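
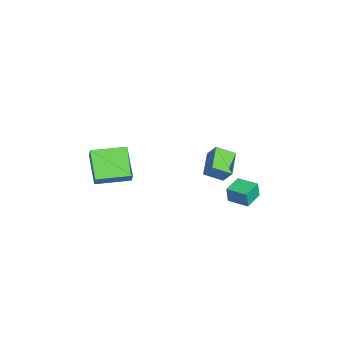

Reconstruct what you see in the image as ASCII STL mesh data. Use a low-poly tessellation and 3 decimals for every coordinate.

solid 
facet normal -0.343 -0.462 -0.817
outer loop
vertex -2.571 0.812 -3.328
vertex -2.67 1.888 -3.895
vertex -1.074 0.662 -3.872
endloop
endfacet
facet normal 0.080 -0.882 0.465
outer loop
vertex -0.71 1.152 -3.005
vertex -2.571 0.812 -3.328
vertex -1.074 0.662 -3.872
endloop
endfacet
facet normal -0.343 -0.462 -0.817
outer loop
vertex -1.074 0.662 -3.872
vertex -2.67 1.888 -3.895
vertex -1.173 1.738 -4.439
endloop
endfacet
facet normal 0.936 -0.093 -0.340
outer loop
vertex -1.173 1.738 -4.439
vertex -0.71 1.152 -3.005
vertex -1.074 0.662 -3.872
endloop
endfacet
facet normal -0.936 0.093 0.340
outer loop
vertex -2.571 0.812 -3.328
vertex -2.306 2.378 -3.028
vertex -2.67 1.888 -3.895
endloop
endfacet
facet normal 0.080 -0.882 0.465
outer loop
vertex -2.207 1.302 -2.461
vertex -2.571 0.812 -3.328
vertex -0.71 1.152 -3.005
endloop
endfacet
facet normal -0.936 0.093 0.340
outer loop
vertex -2.207 1.302 -2.461
vertex -2.306 2.378 -3.028
vertex -2.571 0.812 -3.328
endloop
endfacet
facet normal -0.080 0.882 -0.465
outer loop
vertex -2.67 1.888 -3.895
vertex -2.306 2.378 -3.028
vertex -1.173 1.738 -4.439
endloop
endfacet
facet normal 0.936 -0.093 -0.340
outer loop
vertex -0.809 2.228 -3.572
vertex -0.71 1.152 -3.005
vertex -1.173 1.738 -4.439
endloop
endfacet
facet normal -0.080 0.882 -0.465
outer loop
vertex -1.173 1.738 -4.439
vertex -2.306 2.378 -3.028
vertex -0.809 2.228 -3.572
endloop
endfacet
facet normal 0.343 0.462 0.817
outer loop
vertex -0.809 2.228 -3.572
vertex -2.207 1.302 -2.461
vertex -0.71 1.152 -3.005
endloop
endfacet
facet normal 0.343 0.462 0.817
outer loop
vertex -2.306 2.378 -3.028
vertex -2.207 1.302 -2.461
vertex -0.809 2.228 -3.572
endloop
endfacet
facet normal -0.866 0.494 0.076
outer loop
vertex 1.227 2.56 -2.265
vertex 1.83 3.605 -2.181
vertex 1.197 2.652 -3.21
endloop
endfacet
facet normal -0.498 -0.864 -0.068
outer loop
vertex 2.21 2.075 -3.299
vertex 1.227 2.56 -2.265
vertex 1.197 2.652 -3.21
endloop
endfacet
facet normal -0.866 0.493 0.076
outer loop
vertex 1.197 2.652 -3.21
vertex 1.83 3.605 -2.181
vertex 1.8 3.698 -3.126
endloop
endfacet
facet normal -0.032 0.098 -0.995
outer loop
vertex 1.8 3.698 -3.126
vertex 2.21 2.075 -3.299
vertex 1.197 2.652 -3.21
endloop
endfacet
facet normal 0.031 -0.098 0.995
outer loop
vertex 1.227 2.56 -2.265
vertex 2.843 3.028 -2.27
vertex 1.83 3.605 -2.181
endloop
endfacet
facet normal -0.499 -0.864 -0.069
outer loop
vertex 2.24 1.982 -2.354
vertex 1.227 2.56 -2.265
vertex 2.21 2.075 -3.299
endloop
endfacet
facet normal 0.031 -0.098 0.995
outer loop
vertex 2.24 1.982 -2.354
vertex 2.843 3.028 -2.27
vertex 1.227 2.56 -2.265
endloop
endfacet
facet normal 0.498 0.864 0.069
outer loop
vertex 1.83 3.605 -2.181
vertex 2.843 3.028 -2.27
vertex 1.8 3.698 -3.126
endloop
endfacet
facet normal -0.031 0.098 -0.995
outer loop
vertex 2.813 3.12 -3.215
vertex 2.21 2.075 -3.299
vertex 1.8 3.698 -3.126
endloop
endfacet
facet normal 0.499 0.864 0.068
outer loop
vertex 1.8 3.698 -3.126
vertex 2.843 3.028 -2.27
vertex 2.813 3.12 -3.215
endloop
endfacet
facet normal 0.866 -0.494 -0.076
outer loop
vertex 2.813 3.12 -3.215
vertex 2.24 1.982 -2.354
vertex 2.21 2.075 -3.299
endloop
endfacet
facet normal 0.866 -0.493 -0.076
outer loop
vertex 2.843 3.028 -2.27
vertex 2.24 1.982 -2.354
vertex 2.813 3.12 -3.215
endloop
endfacet
facet normal -0.503 -0.128 -0.855
outer loop
vertex 2.315 -5.104 0.16
vertex 1.848 -3.241 0.155
vertex 3.924 -4.703 -0.847
endloop
endfacet
facet normal 0.243 -0.970 0.002
outer loop
vertex 4.332 -4.599 -0.155
vertex 2.315 -5.104 0.16
vertex 3.924 -4.703 -0.847
endloop
endfacet
facet normal -0.503 -0.128 -0.855
outer loop
vertex 3.924 -4.703 -0.847
vertex 1.848 -3.241 0.155
vertex 3.457 -2.84 -0.852
endloop
endfacet
facet normal 0.829 0.206 -0.520
outer loop
vertex 3.457 -2.84 -0.852
vertex 4.332 -4.599 -0.155
vertex 3.924 -4.703 -0.847
endloop
endfacet
facet normal -0.829 -0.206 0.520
outer loop
vertex 2.315 -5.104 0.16
vertex 2.256 -3.137 0.847
vertex 1.848 -3.241 0.155
endloop
endfacet
facet normal 0.243 -0.970 0.002
outer loop
vertex 2.723 -5.0 0.852
vertex 2.315 -5.104 0.16
vertex 4.332 -4.599 -0.155
endloop
endfacet
facet normal -0.829 -0.206 0.520
outer loop
vertex 2.723 -5.0 0.852
vertex 2.256 -3.137 0.847
vertex 2.315 -5.104 0.16
endloop
endfacet
facet normal -0.243 0.970 -0.002
outer loop
vertex 1.848 -3.241 0.155
vertex 2.256 -3.137 0.847
vertex 3.457 -2.84 -0.852
endloop
endfacet
facet normal 0.829 0.206 -0.520
outer loop
vertex 3.865 -2.736 -0.16
vertex 4.332 -4.599 -0.155
vertex 3.457 -2.84 -0.852
endloop
endfacet
facet normal -0.243 0.970 -0.002
outer loop
vertex 3.457 -2.84 -0.852
vertex 2.256 -3.137 0.847
vertex 3.865 -2.736 -0.16
endloop
endfacet
facet normal 0.503 0.128 0.855
outer loop
vertex 3.865 -2.736 -0.16
vertex 2.723 -5.0 0.852
vertex 4.332 -4.599 -0.155
endloop
endfacet
facet normal 0.503 0.128 0.855
outer loop
vertex 2.256 -3.137 0.847
vertex 2.723 -5.0 0.852
vertex 3.865 -2.736 -0.16
endloop
endfacet

endsolid


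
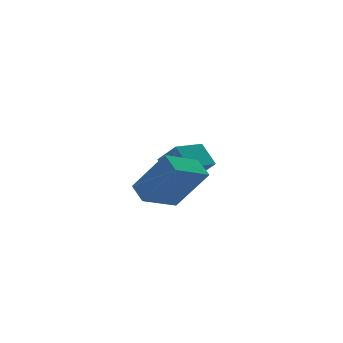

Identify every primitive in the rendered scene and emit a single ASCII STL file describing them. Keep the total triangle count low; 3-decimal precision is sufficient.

solid 
facet normal -0.435 0.413 -0.800
outer loop
vertex -1.157 -3.202 3.193
vertex 0.264 -2.815 2.621
vertex -1.114 -4.0 2.758
endloop
endfacet
facet normal -0.899 -0.246 0.362
outer loop
vertex -0.244 -4.825 4.359
vertex -1.157 -3.202 3.193
vertex -1.114 -4.0 2.758
endloop
endfacet
facet normal -0.435 0.413 -0.800
outer loop
vertex -1.114 -4.0 2.758
vertex 0.264 -2.815 2.621
vertex 0.307 -3.613 2.186
endloop
endfacet
facet normal 0.047 -0.877 -0.478
outer loop
vertex 0.307 -3.613 2.186
vertex -0.244 -4.825 4.359
vertex -1.114 -4.0 2.758
endloop
endfacet
facet normal -0.047 0.877 0.478
outer loop
vertex -1.157 -3.202 3.193
vertex 1.134 -3.64 4.222
vertex 0.264 -2.815 2.621
endloop
endfacet
facet normal -0.899 -0.246 0.362
outer loop
vertex -0.287 -4.027 4.794
vertex -1.157 -3.202 3.193
vertex -0.244 -4.825 4.359
endloop
endfacet
facet normal -0.047 0.877 0.478
outer loop
vertex -0.287 -4.027 4.794
vertex 1.134 -3.64 4.222
vertex -1.157 -3.202 3.193
endloop
endfacet
facet normal 0.899 0.246 -0.362
outer loop
vertex 0.264 -2.815 2.621
vertex 1.134 -3.64 4.222
vertex 0.307 -3.613 2.186
endloop
endfacet
facet normal 0.047 -0.877 -0.478
outer loop
vertex 1.177 -4.438 3.787
vertex -0.244 -4.825 4.359
vertex 0.307 -3.613 2.186
endloop
endfacet
facet normal 0.899 0.246 -0.362
outer loop
vertex 0.307 -3.613 2.186
vertex 1.134 -3.64 4.222
vertex 1.177 -4.438 3.787
endloop
endfacet
facet normal 0.435 -0.413 0.800
outer loop
vertex 1.177 -4.438 3.787
vertex -0.287 -4.027 4.794
vertex -0.244 -4.825 4.359
endloop
endfacet
facet normal 0.435 -0.413 0.800
outer loop
vertex 1.134 -3.64 4.222
vertex -0.287 -4.027 4.794
vertex 1.177 -4.438 3.787
endloop
endfacet
facet normal -0.919 -0.369 0.141
outer loop
vertex 2.036 -0.911 2.88
vertex 1.842 -0.127 3.671
vertex 1.623 -0.193 2.067
endloop
endfacet
facet normal 0.172 -0.694 -0.700
outer loop
vertex 2.918 0.327 1.869
vertex 2.036 -0.911 2.88
vertex 1.623 -0.193 2.067
endloop
endfacet
facet normal -0.919 -0.369 0.141
outer loop
vertex 1.623 -0.193 2.067
vertex 1.842 -0.127 3.671
vertex 1.429 0.591 2.858
endloop
endfacet
facet normal -0.356 0.619 -0.700
outer loop
vertex 1.429 0.591 2.858
vertex 2.918 0.327 1.869
vertex 1.623 -0.193 2.067
endloop
endfacet
facet normal 0.356 -0.619 0.700
outer loop
vertex 2.036 -0.911 2.88
vertex 3.137 0.393 3.473
vertex 1.842 -0.127 3.671
endloop
endfacet
facet normal 0.172 -0.694 -0.700
outer loop
vertex 3.331 -0.391 2.682
vertex 2.036 -0.911 2.88
vertex 2.918 0.327 1.869
endloop
endfacet
facet normal 0.356 -0.619 0.700
outer loop
vertex 3.331 -0.391 2.682
vertex 3.137 0.393 3.473
vertex 2.036 -0.911 2.88
endloop
endfacet
facet normal -0.172 0.694 0.700
outer loop
vertex 1.842 -0.127 3.671
vertex 3.137 0.393 3.473
vertex 1.429 0.591 2.858
endloop
endfacet
facet normal -0.356 0.619 -0.700
outer loop
vertex 2.724 1.111 2.66
vertex 2.918 0.327 1.869
vertex 1.429 0.591 2.858
endloop
endfacet
facet normal -0.172 0.694 0.700
outer loop
vertex 1.429 0.591 2.858
vertex 3.137 0.393 3.473
vertex 2.724 1.111 2.66
endloop
endfacet
facet normal 0.919 0.369 -0.141
outer loop
vertex 2.724 1.111 2.66
vertex 3.331 -0.391 2.682
vertex 2.918 0.327 1.869
endloop
endfacet
facet normal 0.919 0.369 -0.141
outer loop
vertex 3.137 0.393 3.473
vertex 3.331 -0.391 2.682
vertex 2.724 1.111 2.66
endloop
endfacet

endsolid


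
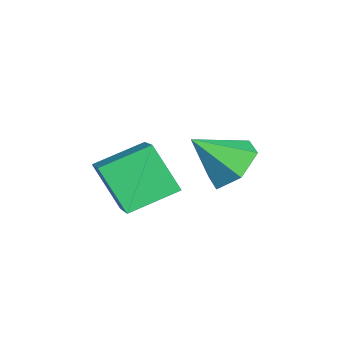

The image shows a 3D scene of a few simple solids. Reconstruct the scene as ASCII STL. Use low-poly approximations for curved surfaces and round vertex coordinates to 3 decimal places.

solid 
facet normal -0.031 0.727 -0.686
outer loop
vertex -1.32 4.158 -2.242
vertex -2.234 4.019 -2.348
vertex -1.926 4.628 -1.716
endloop
endfacet
facet normal 0.684 0.068 0.727
outer loop
vertex -1.32 4.158 -2.242
vertex -1.926 4.628 -1.716
vertex -2.186 2.921 -1.312
endloop
endfacet
facet normal -0.031 0.727 -0.686
outer loop
vertex -1.926 4.628 -1.716
vertex -2.234 4.019 -2.348
vertex -2.839 4.489 -1.822
endloop
endfacet
facet normal -0.149 0.249 0.957
outer loop
vertex -1.926 4.628 -1.716
vertex -2.839 4.489 -1.822
vertex -2.186 2.921 -1.312
endloop
endfacet
facet normal -0.031 0.727 -0.686
outer loop
vertex -2.839 4.489 -1.822
vertex -2.234 4.019 -2.348
vertex -3.147 3.88 -2.454
endloop
endfacet
facet normal -0.817 -0.161 0.553
outer loop
vertex -2.839 4.489 -1.822
vertex -3.147 3.88 -2.454
vertex -2.186 2.921 -1.312
endloop
endfacet
facet normal -0.031 0.727 -0.686
outer loop
vertex -3.147 3.88 -2.454
vertex -2.234 4.019 -2.348
vertex -2.541 3.41 -2.98
endloop
endfacet
facet normal -0.654 -0.752 -0.081
outer loop
vertex -3.147 3.88 -2.454
vertex -2.541 3.41 -2.98
vertex -2.186 2.921 -1.312
endloop
endfacet
facet normal -0.031 0.727 -0.686
outer loop
vertex -2.541 3.41 -2.98
vertex -2.234 4.019 -2.348
vertex -1.628 3.549 -2.874
endloop
endfacet
facet normal 0.178 -0.933 -0.312
outer loop
vertex -2.541 3.41 -2.98
vertex -1.628 3.549 -2.874
vertex -2.186 2.921 -1.312
endloop
endfacet
facet normal -0.031 0.727 -0.686
outer loop
vertex -1.628 3.549 -2.874
vertex -2.234 4.019 -2.348
vertex -1.32 4.158 -2.242
endloop
endfacet
facet normal 0.847 -0.524 0.092
outer loop
vertex -1.628 3.549 -2.874
vertex -1.32 4.158 -2.242
vertex -2.186 2.921 -1.312
endloop
endfacet
facet normal -0.391 -0.437 0.810
outer loop
vertex -0.746 1.878 -0.585
vertex -2.085 1.731 -1.311
vertex -0.313 0.518 -1.109
endloop
endfacet
facet normal 0.875 0.096 0.474
outer loop
vertex 0.305 1.209 -2.389
vertex -0.746 1.878 -0.585
vertex -0.313 0.518 -1.109
endloop
endfacet
facet normal -0.391 -0.437 0.810
outer loop
vertex -0.313 0.518 -1.109
vertex -2.085 1.731 -1.311
vertex -1.652 0.372 -1.835
endloop
endfacet
facet normal 0.285 -0.894 -0.345
outer loop
vertex -1.652 0.372 -1.835
vertex 0.305 1.209 -2.389
vertex -0.313 0.518 -1.109
endloop
endfacet
facet normal -0.285 0.894 0.345
outer loop
vertex -0.746 1.878 -0.585
vertex -1.467 2.422 -2.591
vertex -2.085 1.731 -1.311
endloop
endfacet
facet normal 0.875 0.096 0.474
outer loop
vertex -0.128 2.568 -1.865
vertex -0.746 1.878 -0.585
vertex 0.305 1.209 -2.389
endloop
endfacet
facet normal -0.285 0.895 0.345
outer loop
vertex -0.128 2.568 -1.865
vertex -1.467 2.422 -2.591
vertex -0.746 1.878 -0.585
endloop
endfacet
facet normal -0.875 -0.096 -0.474
outer loop
vertex -2.085 1.731 -1.311
vertex -1.467 2.422 -2.591
vertex -1.652 0.372 -1.835
endloop
endfacet
facet normal 0.285 -0.894 -0.345
outer loop
vertex -1.034 1.062 -3.115
vertex 0.305 1.209 -2.389
vertex -1.652 0.372 -1.835
endloop
endfacet
facet normal -0.875 -0.096 -0.474
outer loop
vertex -1.652 0.372 -1.835
vertex -1.467 2.422 -2.591
vertex -1.034 1.062 -3.115
endloop
endfacet
facet normal 0.391 0.437 -0.810
outer loop
vertex -1.034 1.062 -3.115
vertex -0.128 2.568 -1.865
vertex 0.305 1.209 -2.389
endloop
endfacet
facet normal 0.392 0.437 -0.810
outer loop
vertex -1.467 2.422 -2.591
vertex -0.128 2.568 -1.865
vertex -1.034 1.062 -3.115
endloop
endfacet

endsolid


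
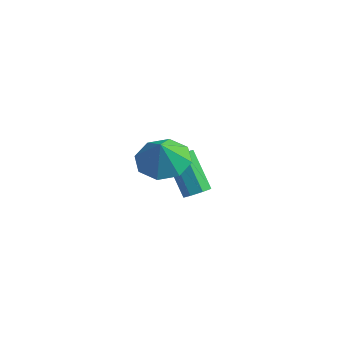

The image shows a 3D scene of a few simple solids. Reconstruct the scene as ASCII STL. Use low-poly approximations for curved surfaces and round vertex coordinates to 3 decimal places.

solid 
facet normal 0.588 -0.388 -0.709
outer loop
vertex 0.539 1.553 -2.814
vertex 0.129 1.359 -3.048
vertex 0.348 1.815 -3.116
endloop
endfacet
facet normal 0.683 0.707 0.182
outer loop
vertex 0.539 1.553 -2.814
vertex 0.348 1.815 -3.116
vertex -0.44 2.196 -1.638
endloop
endfacet
facet normal 0.682 0.708 0.181
outer loop
vertex -0.44 2.196 -1.638
vertex 0.348 1.815 -3.116
vertex -0.631 2.457 -1.939
endloop
endfacet
facet normal -0.590 0.386 0.709
outer loop
vertex -0.44 2.196 -1.638
vertex -0.631 2.457 -1.939
vertex -0.849 2.001 -1.872
endloop
endfacet
facet normal 0.589 -0.389 -0.709
outer loop
vertex 0.348 1.815 -3.116
vertex 0.129 1.359 -3.048
vertex -0.008 1.733 -3.367
endloop
endfacet
facet normal 0.088 0.903 -0.420
outer loop
vertex 0.348 1.815 -3.116
vertex -0.008 1.733 -3.367
vertex -0.631 2.457 -1.939
endloop
endfacet
facet normal 0.088 0.903 -0.420
outer loop
vertex -0.631 2.457 -1.939
vertex -0.008 1.733 -3.367
vertex -0.987 2.375 -2.19
endloop
endfacet
facet normal -0.589 0.386 0.710
outer loop
vertex -0.631 2.457 -1.939
vertex -0.987 2.375 -2.19
vertex -0.849 2.001 -1.872
endloop
endfacet
facet normal 0.591 -0.387 -0.708
outer loop
vertex -0.008 1.733 -3.367
vertex 0.129 1.359 -3.048
vertex -0.26 1.369 -3.378
endloop
endfacet
facet normal -0.573 0.418 -0.705
outer loop
vertex -0.008 1.733 -3.367
vertex -0.26 1.369 -3.378
vertex -0.987 2.375 -2.19
endloop
endfacet
facet normal -0.572 0.419 -0.705
outer loop
vertex -0.987 2.375 -2.19
vertex -0.26 1.369 -3.378
vertex -1.239 2.012 -2.201
endloop
endfacet
facet normal -0.588 0.387 0.710
outer loop
vertex -0.987 2.375 -2.19
vertex -1.239 2.012 -2.201
vertex -0.849 2.001 -1.872
endloop
endfacet
facet normal 0.591 -0.387 -0.708
outer loop
vertex -0.26 1.369 -3.378
vertex 0.129 1.359 -3.048
vertex -0.219 0.998 -3.141
endloop
endfacet
facet normal -0.802 -0.382 -0.459
outer loop
vertex -0.26 1.369 -3.378
vertex -0.219 0.998 -3.141
vertex -1.239 2.012 -2.201
endloop
endfacet
facet normal -0.802 -0.381 -0.459
outer loop
vertex -1.239 2.012 -2.201
vertex -0.219 0.998 -3.141
vertex -1.198 1.64 -1.964
endloop
endfacet
facet normal -0.588 0.388 0.710
outer loop
vertex -1.239 2.012 -2.201
vertex -1.198 1.64 -1.964
vertex -0.849 2.001 -1.872
endloop
endfacet
facet normal 0.590 -0.386 -0.710
outer loop
vertex -0.219 0.998 -3.141
vertex 0.129 1.359 -3.048
vertex 0.085 0.898 -2.834
endloop
endfacet
facet normal -0.428 -0.894 0.132
outer loop
vertex -0.219 0.998 -3.141
vertex 0.085 0.898 -2.834
vertex -1.198 1.64 -1.964
endloop
endfacet
facet normal -0.426 -0.895 0.134
outer loop
vertex -1.198 1.64 -1.964
vertex 0.085 0.898 -2.834
vertex -0.894 1.541 -1.658
endloop
endfacet
facet normal -0.588 0.388 0.710
outer loop
vertex -1.198 1.64 -1.964
vertex -0.894 1.541 -1.658
vertex -0.849 2.001 -1.872
endloop
endfacet
facet normal 0.589 -0.386 -0.710
outer loop
vertex 0.085 0.898 -2.834
vertex 0.129 1.359 -3.048
vertex 0.422 1.145 -2.689
endloop
endfacet
facet normal 0.269 -0.733 0.625
outer loop
vertex 0.085 0.898 -2.834
vertex 0.422 1.145 -2.689
vertex -0.894 1.541 -1.658
endloop
endfacet
facet normal 0.268 -0.734 0.624
outer loop
vertex -0.894 1.541 -1.658
vertex 0.422 1.145 -2.689
vertex -0.557 1.788 -1.512
endloop
endfacet
facet normal -0.591 0.387 0.708
outer loop
vertex -0.894 1.541 -1.658
vertex -0.557 1.788 -1.512
vertex -0.849 2.001 -1.872
endloop
endfacet
facet normal 0.588 -0.386 -0.710
outer loop
vertex 0.422 1.145 -2.689
vertex 0.129 1.359 -3.048
vertex 0.539 1.553 -2.814
endloop
endfacet
facet normal 0.763 -0.021 0.646
outer loop
vertex 0.422 1.145 -2.689
vertex 0.539 1.553 -2.814
vertex -0.557 1.788 -1.512
endloop
endfacet
facet normal 0.763 -0.019 0.646
outer loop
vertex -0.557 1.788 -1.512
vertex 0.539 1.553 -2.814
vertex -0.44 2.196 -1.638
endloop
endfacet
facet normal -0.590 0.388 0.708
outer loop
vertex -0.557 1.788 -1.512
vertex -0.44 2.196 -1.638
vertex -0.849 2.001 -1.872
endloop
endfacet
facet normal -0.039 0.273 -0.961
outer loop
vertex 1.053 -1.94 0.928
vertex 0.271 -1.484 1.089
vertex 1.165 -1.27 1.114
endloop
endfacet
facet normal 0.777 -0.286 0.561
outer loop
vertex 1.053 -1.94 0.928
vertex 1.165 -1.27 1.114
vertex 0.309 -1.756 2.051
endloop
endfacet
facet normal -0.038 0.273 -0.961
outer loop
vertex 1.165 -1.27 1.114
vertex 0.271 -1.484 1.089
vertex 0.753 -0.725 1.285
endloop
endfacet
facet normal 0.642 0.259 0.721
outer loop
vertex 1.165 -1.27 1.114
vertex 0.753 -0.725 1.285
vertex 0.309 -1.756 2.051
endloop
endfacet
facet normal -0.040 0.273 -0.961
outer loop
vertex 0.753 -0.725 1.285
vertex 0.271 -1.484 1.089
vertex 0.059 -0.625 1.342
endloop
endfacet
facet normal 0.147 0.548 0.823
outer loop
vertex 0.753 -0.725 1.285
vertex 0.059 -0.625 1.342
vertex 0.309 -1.756 2.051
endloop
endfacet
facet normal -0.038 0.274 -0.961
outer loop
vertex 0.059 -0.625 1.342
vertex 0.271 -1.484 1.089
vertex -0.512 -1.027 1.25
endloop
endfacet
facet normal -0.421 0.413 0.808
outer loop
vertex 0.059 -0.625 1.342
vertex -0.512 -1.027 1.25
vertex 0.309 -1.756 2.051
endloop
endfacet
facet normal -0.039 0.272 -0.962
outer loop
vertex -0.512 -1.027 1.25
vertex 0.271 -1.484 1.089
vertex -0.624 -1.697 1.065
endloop
endfacet
facet normal -0.727 -0.067 0.684
outer loop
vertex -0.512 -1.027 1.25
vertex -0.624 -1.697 1.065
vertex 0.309 -1.756 2.051
endloop
endfacet
facet normal -0.039 0.274 -0.961
outer loop
vertex -0.624 -1.697 1.065
vertex 0.271 -1.484 1.089
vertex -0.212 -2.242 0.893
endloop
endfacet
facet normal -0.592 -0.613 0.524
outer loop
vertex -0.624 -1.697 1.065
vertex -0.212 -2.242 0.893
vertex 0.309 -1.756 2.051
endloop
endfacet
facet normal -0.038 0.273 -0.961
outer loop
vertex -0.212 -2.242 0.893
vertex 0.271 -1.484 1.089
vertex 0.483 -2.342 0.837
endloop
endfacet
facet normal -0.096 -0.902 0.422
outer loop
vertex -0.212 -2.242 0.893
vertex 0.483 -2.342 0.837
vertex 0.309 -1.756 2.051
endloop
endfacet
facet normal -0.039 0.273 -0.961
outer loop
vertex 0.483 -2.342 0.837
vertex 0.271 -1.484 1.089
vertex 1.053 -1.94 0.928
endloop
endfacet
facet normal 0.471 -0.766 0.437
outer loop
vertex 0.483 -2.342 0.837
vertex 1.053 -1.94 0.928
vertex 0.309 -1.756 2.051
endloop
endfacet

endsolid


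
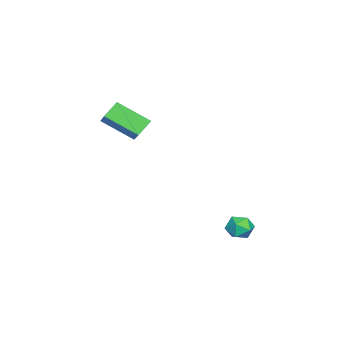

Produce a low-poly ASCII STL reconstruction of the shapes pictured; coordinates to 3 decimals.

solid 
facet normal -0.670 0.397 0.627
outer loop
vertex -0.665 -3.63 3.795
vertex -0.646 -2.024 2.798
vertex -1.83 -4.175 2.895
endloop
endfacet
facet normal -0.010 -0.850 0.527
outer loop
vertex -1.154 -4.576 2.262
vertex -0.665 -3.63 3.795
vertex -1.83 -4.175 2.895
endloop
endfacet
facet normal -0.670 0.397 0.627
outer loop
vertex -1.83 -4.175 2.895
vertex -0.646 -2.024 2.798
vertex -1.812 -2.569 1.898
endloop
endfacet
facet normal -0.742 -0.347 -0.573
outer loop
vertex -1.812 -2.569 1.898
vertex -1.154 -4.576 2.262
vertex -1.83 -4.175 2.895
endloop
endfacet
facet normal 0.742 0.347 0.573
outer loop
vertex -0.665 -3.63 3.795
vertex 0.03 -2.425 2.165
vertex -0.646 -2.024 2.798
endloop
endfacet
facet normal -0.010 -0.850 0.527
outer loop
vertex 0.012 -4.031 3.162
vertex -0.665 -3.63 3.795
vertex -1.154 -4.576 2.262
endloop
endfacet
facet normal 0.742 0.348 0.573
outer loop
vertex 0.012 -4.031 3.162
vertex 0.03 -2.425 2.165
vertex -0.665 -3.63 3.795
endloop
endfacet
facet normal 0.010 0.850 -0.527
outer loop
vertex -0.646 -2.024 2.798
vertex 0.03 -2.425 2.165
vertex -1.812 -2.569 1.898
endloop
endfacet
facet normal -0.742 -0.347 -0.574
outer loop
vertex -1.135 -2.97 1.265
vertex -1.154 -4.576 2.262
vertex -1.812 -2.569 1.898
endloop
endfacet
facet normal 0.010 0.850 -0.527
outer loop
vertex -1.812 -2.569 1.898
vertex 0.03 -2.425 2.165
vertex -1.135 -2.97 1.265
endloop
endfacet
facet normal 0.670 -0.397 -0.627
outer loop
vertex -1.135 -2.97 1.265
vertex 0.012 -4.031 3.162
vertex -1.154 -4.576 2.262
endloop
endfacet
facet normal 0.670 -0.397 -0.627
outer loop
vertex 0.03 -2.425 2.165
vertex 0.012 -4.031 3.162
vertex -1.135 -2.97 1.265
endloop
endfacet
facet normal 0.129 0.949 -0.286
outer loop
vertex 0.572 2.789 -3.459
vertex 0.12 3.012 -2.923
vertex 0.842 2.953 -2.794
endloop
endfacet
facet normal 0.710 0.561 -0.426
outer loop
vertex 0.572 2.789 -3.459
vertex 0.842 2.953 -2.794
vertex 1.09 2.363 -3.157
endloop
endfacet
facet normal 0.518 0.024 -0.855
outer loop
vertex 0.572 2.789 -3.459
vertex 1.09 2.363 -3.157
vertex 0.522 2.057 -3.51
endloop
endfacet
facet normal -0.181 0.081 -0.980
outer loop
vertex 0.572 2.789 -3.459
vertex 0.522 2.057 -3.51
vertex -0.078 2.458 -3.366
endloop
endfacet
facet normal -0.423 0.653 -0.628
outer loop
vertex 0.572 2.789 -3.459
vertex -0.078 2.458 -3.366
vertex 0.12 3.012 -2.923
endloop
endfacet
facet normal 0.941 0.280 0.188
outer loop
vertex 1.09 2.363 -3.157
vertex 0.842 2.953 -2.794
vertex 0.958 2.322 -2.434
endloop
endfacet
facet normal 0.000 0.910 0.415
outer loop
vertex 0.842 2.953 -2.794
vertex 0.12 3.012 -2.923
vertex 0.358 2.723 -2.29
endloop
endfacet
facet normal -0.892 0.430 -0.139
outer loop
vertex 0.12 3.012 -2.923
vertex -0.078 2.458 -3.366
vertex -0.21 2.417 -2.643
endloop
endfacet
facet normal -0.502 -0.496 -0.708
outer loop
vertex -0.078 2.458 -3.366
vertex 0.522 2.057 -3.51
vertex 0.038 1.827 -3.006
endloop
endfacet
facet normal 0.631 -0.588 -0.506
outer loop
vertex 0.522 2.057 -3.51
vertex 1.09 2.363 -3.157
vertex 0.76 1.768 -2.877
endloop
endfacet
facet normal 0.181 -0.081 0.980
outer loop
vertex 0.308 1.991 -2.341
vertex 0.958 2.322 -2.434
vertex 0.358 2.723 -2.29
endloop
endfacet
facet normal -0.518 -0.024 0.855
outer loop
vertex 0.308 1.991 -2.341
vertex 0.358 2.723 -2.29
vertex -0.21 2.417 -2.643
endloop
endfacet
facet normal -0.710 -0.561 0.426
outer loop
vertex 0.308 1.991 -2.341
vertex -0.21 2.417 -2.643
vertex 0.038 1.827 -3.006
endloop
endfacet
facet normal -0.129 -0.949 0.286
outer loop
vertex 0.308 1.991 -2.341
vertex 0.038 1.827 -3.006
vertex 0.76 1.768 -2.877
endloop
endfacet
facet normal 0.423 -0.653 0.628
outer loop
vertex 0.308 1.991 -2.341
vertex 0.76 1.768 -2.877
vertex 0.958 2.322 -2.434
endloop
endfacet
facet normal 0.502 0.496 0.708
outer loop
vertex 0.358 2.723 -2.29
vertex 0.958 2.322 -2.434
vertex 0.842 2.953 -2.794
endloop
endfacet
facet normal -0.631 0.588 0.506
outer loop
vertex -0.21 2.417 -2.643
vertex 0.358 2.723 -2.29
vertex 0.12 3.012 -2.923
endloop
endfacet
facet normal -0.941 -0.280 -0.188
outer loop
vertex 0.038 1.827 -3.006
vertex -0.21 2.417 -2.643
vertex -0.078 2.458 -3.366
endloop
endfacet
facet normal -0.000 -0.910 -0.415
outer loop
vertex 0.76 1.768 -2.877
vertex 0.038 1.827 -3.006
vertex 0.522 2.057 -3.51
endloop
endfacet
facet normal 0.892 -0.430 0.139
outer loop
vertex 0.958 2.322 -2.434
vertex 0.76 1.768 -2.877
vertex 1.09 2.363 -3.157
endloop
endfacet

endsolid


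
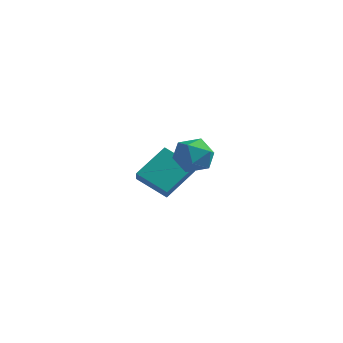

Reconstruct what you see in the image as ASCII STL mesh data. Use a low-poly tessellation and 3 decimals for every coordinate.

solid 
facet normal -0.482 0.618 0.621
outer loop
vertex 0.586 -2.434 -0.014
vertex 0.292 -3.094 0.415
vertex 1.024 -2.743 0.634
endloop
endfacet
facet normal 0.110 0.924 0.366
outer loop
vertex 0.586 -2.434 -0.014
vertex 1.024 -2.743 0.634
vertex 1.422 -2.511 -0.071
endloop
endfacet
facet normal 0.063 0.936 -0.346
outer loop
vertex 0.586 -2.434 -0.014
vertex 1.422 -2.511 -0.071
vertex 0.935 -2.72 -0.724
endloop
endfacet
facet normal -0.557 0.639 -0.531
outer loop
vertex 0.586 -2.434 -0.014
vertex 0.935 -2.72 -0.724
vertex 0.236 -3.08 -0.424
endloop
endfacet
facet normal -0.894 0.442 0.067
outer loop
vertex 0.586 -2.434 -0.014
vertex 0.236 -3.08 -0.424
vertex 0.292 -3.094 0.415
endloop
endfacet
facet normal 0.665 0.511 0.544
outer loop
vertex 1.422 -2.511 -0.071
vertex 1.024 -2.743 0.634
vertex 1.644 -3.22 0.324
endloop
endfacet
facet normal -0.294 0.016 0.956
outer loop
vertex 1.024 -2.743 0.634
vertex 0.292 -3.094 0.415
vertex 0.945 -3.58 0.624
endloop
endfacet
facet normal -0.962 -0.268 0.060
outer loop
vertex 0.292 -3.094 0.415
vertex 0.236 -3.08 -0.424
vertex 0.458 -3.789 -0.029
endloop
endfacet
facet normal -0.416 0.050 -0.908
outer loop
vertex 0.236 -3.08 -0.424
vertex 0.935 -2.72 -0.724
vertex 0.856 -3.557 -0.734
endloop
endfacet
facet normal 0.590 0.530 -0.609
outer loop
vertex 0.935 -2.72 -0.724
vertex 1.422 -2.511 -0.071
vertex 1.588 -3.206 -0.515
endloop
endfacet
facet normal 0.557 -0.639 0.531
outer loop
vertex 1.294 -3.866 -0.086
vertex 1.644 -3.22 0.324
vertex 0.945 -3.58 0.624
endloop
endfacet
facet normal -0.063 -0.936 0.346
outer loop
vertex 1.294 -3.866 -0.086
vertex 0.945 -3.58 0.624
vertex 0.458 -3.789 -0.029
endloop
endfacet
facet normal -0.110 -0.924 -0.366
outer loop
vertex 1.294 -3.866 -0.086
vertex 0.458 -3.789 -0.029
vertex 0.856 -3.557 -0.734
endloop
endfacet
facet normal 0.482 -0.618 -0.621
outer loop
vertex 1.294 -3.866 -0.086
vertex 0.856 -3.557 -0.734
vertex 1.588 -3.206 -0.515
endloop
endfacet
facet normal 0.894 -0.442 -0.067
outer loop
vertex 1.294 -3.866 -0.086
vertex 1.588 -3.206 -0.515
vertex 1.644 -3.22 0.324
endloop
endfacet
facet normal 0.416 -0.050 0.908
outer loop
vertex 0.945 -3.58 0.624
vertex 1.644 -3.22 0.324
vertex 1.024 -2.743 0.634
endloop
endfacet
facet normal -0.590 -0.530 0.609
outer loop
vertex 0.458 -3.789 -0.029
vertex 0.945 -3.58 0.624
vertex 0.292 -3.094 0.415
endloop
endfacet
facet normal -0.665 -0.511 -0.544
outer loop
vertex 0.856 -3.557 -0.734
vertex 0.458 -3.789 -0.029
vertex 0.236 -3.08 -0.424
endloop
endfacet
facet normal 0.294 -0.016 -0.956
outer loop
vertex 1.588 -3.206 -0.515
vertex 0.856 -3.557 -0.734
vertex 0.935 -2.72 -0.724
endloop
endfacet
facet normal 0.962 0.268 -0.060
outer loop
vertex 1.644 -3.22 0.324
vertex 1.588 -3.206 -0.515
vertex 1.422 -2.511 -0.071
endloop
endfacet
facet normal -0.882 -0.019 0.471
outer loop
vertex -3.467 0.4 -3.383
vertex -2.97 1.745 -2.398
vertex -3.79 0.945 -3.965
endloop
endfacet
facet normal -0.285 -0.773 -0.566
outer loop
vertex -2.45 0.975 -4.682
vertex -3.467 0.4 -3.383
vertex -3.79 0.945 -3.965
endloop
endfacet
facet normal -0.882 -0.019 0.471
outer loop
vertex -3.79 0.945 -3.965
vertex -2.97 1.745 -2.398
vertex -3.293 2.291 -2.98
endloop
endfacet
facet normal -0.376 0.634 -0.676
outer loop
vertex -3.293 2.291 -2.98
vertex -2.45 0.975 -4.682
vertex -3.79 0.945 -3.965
endloop
endfacet
facet normal 0.376 -0.634 0.676
outer loop
vertex -3.467 0.4 -3.383
vertex -1.63 1.775 -3.115
vertex -2.97 1.745 -2.398
endloop
endfacet
facet normal -0.286 -0.773 -0.566
outer loop
vertex -2.127 0.429 -4.1
vertex -3.467 0.4 -3.383
vertex -2.45 0.975 -4.682
endloop
endfacet
facet normal 0.376 -0.634 0.676
outer loop
vertex -2.127 0.429 -4.1
vertex -1.63 1.775 -3.115
vertex -3.467 0.4 -3.383
endloop
endfacet
facet normal 0.286 0.773 0.566
outer loop
vertex -2.97 1.745 -2.398
vertex -1.63 1.775 -3.115
vertex -3.293 2.291 -2.98
endloop
endfacet
facet normal -0.375 0.634 -0.676
outer loop
vertex -1.953 2.32 -3.697
vertex -2.45 0.975 -4.682
vertex -3.293 2.291 -2.98
endloop
endfacet
facet normal 0.286 0.773 0.566
outer loop
vertex -3.293 2.291 -2.98
vertex -1.63 1.775 -3.115
vertex -1.953 2.32 -3.697
endloop
endfacet
facet normal 0.882 0.019 -0.471
outer loop
vertex -1.953 2.32 -3.697
vertex -2.127 0.429 -4.1
vertex -2.45 0.975 -4.682
endloop
endfacet
facet normal 0.882 0.019 -0.471
outer loop
vertex -1.63 1.775 -3.115
vertex -2.127 0.429 -4.1
vertex -1.953 2.32 -3.697
endloop
endfacet

endsolid


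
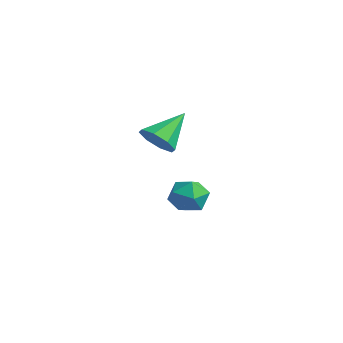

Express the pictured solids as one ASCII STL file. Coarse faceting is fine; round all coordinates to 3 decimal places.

solid 
facet normal 0.090 0.985 0.145
outer loop
vertex -1.872 1.662 -3.794
vertex -2.125 1.565 -2.976
vertex -1.288 1.518 -3.177
endloop
endfacet
facet normal 0.553 0.758 -0.346
outer loop
vertex -1.872 1.662 -3.794
vertex -1.288 1.518 -3.177
vertex -1.218 1.119 -3.938
endloop
endfacet
facet normal 0.182 0.451 -0.874
outer loop
vertex -1.872 1.662 -3.794
vertex -1.218 1.119 -3.938
vertex -2.013 0.918 -4.207
endloop
endfacet
facet normal -0.510 0.489 -0.708
outer loop
vertex -1.872 1.662 -3.794
vertex -2.013 0.918 -4.207
vertex -2.573 1.195 -3.612
endloop
endfacet
facet normal -0.567 0.820 -0.078
outer loop
vertex -1.872 1.662 -3.794
vertex -2.573 1.195 -3.612
vertex -2.125 1.565 -2.976
endloop
endfacet
facet normal 0.965 0.258 -0.046
outer loop
vertex -1.218 1.119 -3.938
vertex -1.288 1.518 -3.177
vertex -1.067 0.685 -3.208
endloop
endfacet
facet normal 0.215 0.628 0.748
outer loop
vertex -1.288 1.518 -3.177
vertex -2.125 1.565 -2.976
vertex -1.627 0.962 -2.613
endloop
endfacet
facet normal -0.849 0.359 0.389
outer loop
vertex -2.125 1.565 -2.976
vertex -2.573 1.195 -3.612
vertex -2.422 0.761 -2.882
endloop
endfacet
facet normal -0.757 -0.177 -0.629
outer loop
vertex -2.573 1.195 -3.612
vertex -2.013 0.918 -4.207
vertex -2.352 0.362 -3.643
endloop
endfacet
facet normal 0.365 -0.240 -0.900
outer loop
vertex -2.013 0.918 -4.207
vertex -1.218 1.119 -3.938
vertex -1.515 0.315 -3.844
endloop
endfacet
facet normal 0.510 -0.489 0.708
outer loop
vertex -1.768 0.218 -3.026
vertex -1.067 0.685 -3.208
vertex -1.627 0.962 -2.613
endloop
endfacet
facet normal -0.182 -0.451 0.874
outer loop
vertex -1.768 0.218 -3.026
vertex -1.627 0.962 -2.613
vertex -2.422 0.761 -2.882
endloop
endfacet
facet normal -0.553 -0.758 0.346
outer loop
vertex -1.768 0.218 -3.026
vertex -2.422 0.761 -2.882
vertex -2.352 0.362 -3.643
endloop
endfacet
facet normal -0.090 -0.985 -0.145
outer loop
vertex -1.768 0.218 -3.026
vertex -2.352 0.362 -3.643
vertex -1.515 0.315 -3.844
endloop
endfacet
facet normal 0.567 -0.820 0.078
outer loop
vertex -1.768 0.218 -3.026
vertex -1.515 0.315 -3.844
vertex -1.067 0.685 -3.208
endloop
endfacet
facet normal 0.757 0.177 0.629
outer loop
vertex -1.627 0.962 -2.613
vertex -1.067 0.685 -3.208
vertex -1.288 1.518 -3.177
endloop
endfacet
facet normal -0.365 0.240 0.900
outer loop
vertex -2.422 0.761 -2.882
vertex -1.627 0.962 -2.613
vertex -2.125 1.565 -2.976
endloop
endfacet
facet normal -0.965 -0.258 0.046
outer loop
vertex -2.352 0.362 -3.643
vertex -2.422 0.761 -2.882
vertex -2.573 1.195 -3.612
endloop
endfacet
facet normal -0.215 -0.628 -0.748
outer loop
vertex -1.515 0.315 -3.844
vertex -2.352 0.362 -3.643
vertex -2.013 0.918 -4.207
endloop
endfacet
facet normal 0.849 -0.359 -0.389
outer loop
vertex -1.067 0.685 -3.208
vertex -1.515 0.315 -3.844
vertex -1.218 1.119 -3.938
endloop
endfacet
facet normal 0.137 -0.782 -0.609
outer loop
vertex 1.012 -1.405 0.456
vertex 0.35 -1.724 0.717
vertex 0.537 -1.239 0.136
endloop
endfacet
facet normal 0.483 0.827 -0.288
outer loop
vertex 1.012 -1.405 0.456
vertex 0.537 -1.239 0.136
vertex 0.13 -0.456 1.703
endloop
endfacet
facet normal 0.136 -0.782 -0.609
outer loop
vertex 0.537 -1.239 0.136
vertex 0.35 -1.724 0.717
vertex -0.048 -1.356 0.156
endloop
endfacet
facet normal -0.188 0.858 -0.478
outer loop
vertex 0.537 -1.239 0.136
vertex -0.048 -1.356 0.156
vertex 0.13 -0.456 1.703
endloop
endfacet
facet normal 0.135 -0.782 -0.609
outer loop
vertex -0.048 -1.356 0.156
vertex 0.35 -1.724 0.717
vertex -0.4 -1.689 0.506
endloop
endfacet
facet normal -0.783 0.572 -0.243
outer loop
vertex -0.048 -1.356 0.156
vertex -0.4 -1.689 0.506
vertex 0.13 -0.456 1.703
endloop
endfacet
facet normal 0.135 -0.782 -0.609
outer loop
vertex -0.4 -1.689 0.506
vertex 0.35 -1.724 0.717
vertex -0.312 -2.042 0.979
endloop
endfacet
facet normal -0.950 0.137 0.279
outer loop
vertex -0.4 -1.689 0.506
vertex -0.312 -2.042 0.979
vertex 0.13 -0.456 1.703
endloop
endfacet
facet normal 0.136 -0.783 -0.607
outer loop
vertex -0.312 -2.042 0.979
vertex 0.35 -1.724 0.717
vertex 0.163 -2.208 1.299
endloop
endfacet
facet normal -0.594 -0.191 0.782
outer loop
vertex -0.312 -2.042 0.979
vertex 0.163 -2.208 1.299
vertex 0.13 -0.456 1.703
endloop
endfacet
facet normal 0.136 -0.783 -0.607
outer loop
vertex 0.163 -2.208 1.299
vertex 0.35 -1.724 0.717
vertex 0.748 -2.091 1.279
endloop
endfacet
facet normal 0.078 -0.223 0.972
outer loop
vertex 0.163 -2.208 1.299
vertex 0.748 -2.091 1.279
vertex 0.13 -0.456 1.703
endloop
endfacet
facet normal 0.136 -0.783 -0.608
outer loop
vertex 0.748 -2.091 1.279
vertex 0.35 -1.724 0.717
vertex 1.1 -1.758 0.929
endloop
endfacet
facet normal 0.673 0.063 0.737
outer loop
vertex 0.748 -2.091 1.279
vertex 1.1 -1.758 0.929
vertex 0.13 -0.456 1.703
endloop
endfacet
facet normal 0.137 -0.782 -0.609
outer loop
vertex 1.1 -1.758 0.929
vertex 0.35 -1.724 0.717
vertex 1.012 -1.405 0.456
endloop
endfacet
facet normal 0.840 0.498 0.215
outer loop
vertex 1.1 -1.758 0.929
vertex 1.012 -1.405 0.456
vertex 0.13 -0.456 1.703
endloop
endfacet

endsolid


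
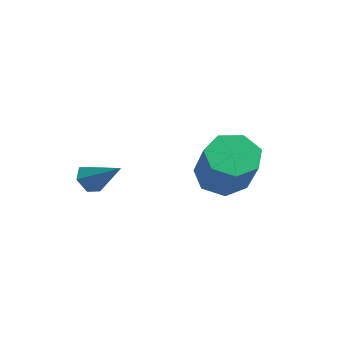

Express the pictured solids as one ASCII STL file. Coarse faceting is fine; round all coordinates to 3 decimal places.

solid 
facet normal -0.663 0.296 -0.688
outer loop
vertex -1.612 0.777 1.781
vertex -2.096 1.042 2.361
vertex -1.518 1.437 1.974
endloop
endfacet
facet normal 0.737 0.091 -0.670
outer loop
vertex -1.612 0.777 1.781
vertex -1.518 1.437 1.974
vertex -0.44 0.252 3.0
endloop
endfacet
facet normal 0.736 0.089 -0.671
outer loop
vertex -0.44 0.252 3.0
vertex -1.518 1.437 1.974
vertex -0.345 0.913 3.192
endloop
endfacet
facet normal 0.662 -0.295 0.689
outer loop
vertex -0.44 0.252 3.0
vertex -0.345 0.913 3.192
vertex -0.924 0.518 3.579
endloop
endfacet
facet normal -0.663 0.296 -0.688
outer loop
vertex -1.518 1.437 1.974
vertex -2.096 1.042 2.361
vertex -1.858 1.8 2.458
endloop
endfacet
facet normal 0.566 0.799 -0.202
outer loop
vertex -1.518 1.437 1.974
vertex -1.858 1.8 2.458
vertex -0.345 0.913 3.192
endloop
endfacet
facet normal 0.566 0.800 -0.200
outer loop
vertex -0.345 0.913 3.192
vertex -1.858 1.8 2.458
vertex -0.686 1.275 3.676
endloop
endfacet
facet normal 0.662 -0.296 0.688
outer loop
vertex -0.345 0.913 3.192
vertex -0.686 1.275 3.676
vertex -0.924 0.518 3.579
endloop
endfacet
facet normal -0.662 0.296 -0.688
outer loop
vertex -1.858 1.8 2.458
vertex -2.096 1.042 2.361
vertex -2.378 1.592 2.869
endloop
endfacet
facet normal -0.031 0.907 0.420
outer loop
vertex -1.858 1.8 2.458
vertex -2.378 1.592 2.869
vertex -0.686 1.275 3.676
endloop
endfacet
facet normal -0.030 0.907 0.419
outer loop
vertex -0.686 1.275 3.676
vertex -2.378 1.592 2.869
vertex -1.206 1.068 4.087
endloop
endfacet
facet normal 0.662 -0.296 0.688
outer loop
vertex -0.686 1.275 3.676
vertex -1.206 1.068 4.087
vertex -0.924 0.518 3.579
endloop
endfacet
facet normal -0.662 0.296 -0.688
outer loop
vertex -2.378 1.592 2.869
vertex -2.096 1.042 2.361
vertex -2.685 0.97 2.897
endloop
endfacet
facet normal -0.605 0.331 0.724
outer loop
vertex -2.378 1.592 2.869
vertex -2.685 0.97 2.897
vertex -1.206 1.068 4.087
endloop
endfacet
facet normal -0.605 0.331 0.724
outer loop
vertex -1.206 1.068 4.087
vertex -2.685 0.97 2.897
vertex -1.513 0.446 4.115
endloop
endfacet
facet normal 0.662 -0.296 0.688
outer loop
vertex -1.206 1.068 4.087
vertex -1.513 0.446 4.115
vertex -0.924 0.518 3.579
endloop
endfacet
facet normal -0.662 0.296 -0.688
outer loop
vertex -2.685 0.97 2.897
vertex -2.096 1.042 2.361
vertex -2.549 0.403 2.522
endloop
endfacet
facet normal -0.723 -0.493 0.484
outer loop
vertex -2.685 0.97 2.897
vertex -2.549 0.403 2.522
vertex -1.513 0.446 4.115
endloop
endfacet
facet normal -0.723 -0.493 0.484
outer loop
vertex -1.513 0.446 4.115
vertex -2.549 0.403 2.522
vertex -1.377 -0.122 3.74
endloop
endfacet
facet normal 0.662 -0.296 0.688
outer loop
vertex -1.513 0.446 4.115
vertex -1.377 -0.122 3.74
vertex -0.924 0.518 3.579
endloop
endfacet
facet normal -0.663 0.296 -0.688
outer loop
vertex -2.549 0.403 2.522
vertex -2.096 1.042 2.361
vertex -2.072 0.316 2.025
endloop
endfacet
facet normal -0.299 -0.947 -0.121
outer loop
vertex -2.549 0.403 2.522
vertex -2.072 0.316 2.025
vertex -1.377 -0.122 3.74
endloop
endfacet
facet normal -0.297 -0.947 -0.122
outer loop
vertex -1.377 -0.122 3.74
vertex -2.072 0.316 2.025
vertex -0.899 -0.208 3.243
endloop
endfacet
facet normal 0.662 -0.296 0.688
outer loop
vertex -1.377 -0.122 3.74
vertex -0.899 -0.208 3.243
vertex -0.924 0.518 3.579
endloop
endfacet
facet normal -0.662 0.297 -0.688
outer loop
vertex -2.072 0.316 2.025
vertex -2.096 1.042 2.361
vertex -1.612 0.777 1.781
endloop
endfacet
facet normal 0.352 -0.688 -0.635
outer loop
vertex -2.072 0.316 2.025
vertex -1.612 0.777 1.781
vertex -0.899 -0.208 3.243
endloop
endfacet
facet normal 0.353 -0.687 -0.635
outer loop
vertex -0.899 -0.208 3.243
vertex -1.612 0.777 1.781
vertex -0.44 0.252 3.0
endloop
endfacet
facet normal 0.662 -0.296 0.689
outer loop
vertex -0.899 -0.208 3.243
vertex -0.44 0.252 3.0
vertex -0.924 0.518 3.579
endloop
endfacet
facet normal -0.788 -0.328 -0.521
outer loop
vertex -3.532 -1.975 1.965
vertex -3.729 -2.176 2.39
vertex -3.842 -1.697 2.259
endloop
endfacet
facet normal 0.362 0.837 -0.410
outer loop
vertex -3.532 -1.975 1.965
vertex -3.842 -1.697 2.259
vertex -2.791 -1.784 3.01
endloop
endfacet
facet normal -0.788 -0.328 -0.521
outer loop
vertex -3.842 -1.697 2.259
vertex -3.729 -2.176 2.39
vertex -4.039 -1.898 2.684
endloop
endfacet
facet normal -0.176 0.919 0.353
outer loop
vertex -3.842 -1.697 2.259
vertex -4.039 -1.898 2.684
vertex -2.791 -1.784 3.01
endloop
endfacet
facet normal -0.788 -0.329 -0.520
outer loop
vertex -4.039 -1.898 2.684
vertex -3.729 -2.176 2.39
vertex -3.925 -2.378 2.815
endloop
endfacet
facet normal -0.265 0.195 0.944
outer loop
vertex -4.039 -1.898 2.684
vertex -3.925 -2.378 2.815
vertex -2.791 -1.784 3.01
endloop
endfacet
facet normal -0.788 -0.330 -0.520
outer loop
vertex -3.925 -2.378 2.815
vertex -3.729 -2.176 2.39
vertex -3.615 -2.656 2.522
endloop
endfacet
facet normal 0.185 -0.607 0.772
outer loop
vertex -3.925 -2.378 2.815
vertex -3.615 -2.656 2.522
vertex -2.791 -1.784 3.01
endloop
endfacet
facet normal -0.787 -0.330 -0.522
outer loop
vertex -3.615 -2.656 2.522
vertex -3.729 -2.176 2.39
vertex -3.418 -2.454 2.097
endloop
endfacet
facet normal 0.724 -0.689 0.008
outer loop
vertex -3.615 -2.656 2.522
vertex -3.418 -2.454 2.097
vertex -2.791 -1.784 3.01
endloop
endfacet
facet normal -0.787 -0.331 -0.521
outer loop
vertex -3.418 -2.454 2.097
vertex -3.729 -2.176 2.39
vertex -3.532 -1.975 1.965
endloop
endfacet
facet normal 0.812 0.033 -0.582
outer loop
vertex -3.418 -2.454 2.097
vertex -3.532 -1.975 1.965
vertex -2.791 -1.784 3.01
endloop
endfacet

endsolid


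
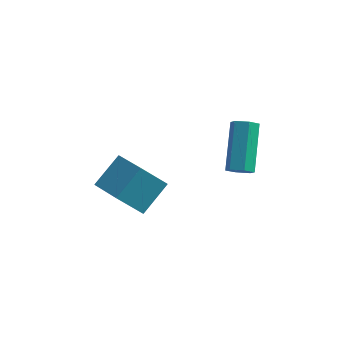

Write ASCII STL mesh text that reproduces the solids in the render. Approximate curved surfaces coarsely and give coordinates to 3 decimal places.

solid 
facet normal 0.089 -0.770 -0.631
outer loop
vertex 1.462 0.289 0.007
vertex 1.236 0.598 -0.402
vertex 1.791 0.599 -0.325
endloop
endfacet
facet normal 0.805 -0.318 0.501
outer loop
vertex 1.462 0.289 0.007
vertex 1.791 0.599 -0.325
vertex 1.27 1.953 1.371
endloop
endfacet
facet normal 0.806 -0.317 0.500
outer loop
vertex 1.27 1.953 1.371
vertex 1.791 0.599 -0.325
vertex 1.598 2.263 1.039
endloop
endfacet
facet normal -0.089 0.770 0.631
outer loop
vertex 1.27 1.953 1.371
vertex 1.598 2.263 1.039
vertex 1.044 2.262 0.962
endloop
endfacet
facet normal 0.089 -0.770 -0.632
outer loop
vertex 1.791 0.599 -0.325
vertex 1.236 0.598 -0.402
vertex 1.565 0.908 -0.733
endloop
endfacet
facet normal 0.910 0.320 -0.262
outer loop
vertex 1.791 0.599 -0.325
vertex 1.565 0.908 -0.733
vertex 1.598 2.263 1.039
endloop
endfacet
facet normal 0.910 0.321 -0.262
outer loop
vertex 1.598 2.263 1.039
vertex 1.565 0.908 -0.733
vertex 1.372 2.571 0.631
endloop
endfacet
facet normal -0.089 0.771 0.631
outer loop
vertex 1.598 2.263 1.039
vertex 1.372 2.571 0.631
vertex 1.044 2.262 0.962
endloop
endfacet
facet normal 0.090 -0.770 -0.632
outer loop
vertex 1.565 0.908 -0.733
vertex 1.236 0.598 -0.402
vertex 1.01 0.907 -0.811
endloop
endfacet
facet normal 0.106 0.638 -0.763
outer loop
vertex 1.565 0.908 -0.733
vertex 1.01 0.907 -0.811
vertex 1.372 2.571 0.631
endloop
endfacet
facet normal 0.107 0.638 -0.763
outer loop
vertex 1.372 2.571 0.631
vertex 1.01 0.907 -0.811
vertex 0.818 2.571 0.553
endloop
endfacet
facet normal -0.089 0.770 0.631
outer loop
vertex 1.372 2.571 0.631
vertex 0.818 2.571 0.553
vertex 1.044 2.262 0.962
endloop
endfacet
facet normal 0.089 -0.770 -0.631
outer loop
vertex 1.01 0.907 -0.811
vertex 1.236 0.598 -0.402
vertex 0.682 0.597 -0.479
endloop
endfacet
facet normal -0.806 0.317 -0.500
outer loop
vertex 1.01 0.907 -0.811
vertex 0.682 0.597 -0.479
vertex 0.818 2.571 0.553
endloop
endfacet
facet normal -0.805 0.317 -0.501
outer loop
vertex 0.818 2.571 0.553
vertex 0.682 0.597 -0.479
vertex 0.489 2.261 0.885
endloop
endfacet
facet normal -0.089 0.770 0.631
outer loop
vertex 0.818 2.571 0.553
vertex 0.489 2.261 0.885
vertex 1.044 2.262 0.962
endloop
endfacet
facet normal 0.089 -0.771 -0.631
outer loop
vertex 0.682 0.597 -0.479
vertex 1.236 0.598 -0.402
vertex 0.908 0.289 -0.071
endloop
endfacet
facet normal -0.910 -0.321 0.262
outer loop
vertex 0.682 0.597 -0.479
vertex 0.908 0.289 -0.071
vertex 0.489 2.261 0.885
endloop
endfacet
facet normal -0.910 -0.320 0.262
outer loop
vertex 0.489 2.261 0.885
vertex 0.908 0.289 -0.071
vertex 0.715 1.952 1.293
endloop
endfacet
facet normal -0.089 0.770 0.632
outer loop
vertex 0.489 2.261 0.885
vertex 0.715 1.952 1.293
vertex 1.044 2.262 0.962
endloop
endfacet
facet normal 0.089 -0.770 -0.631
outer loop
vertex 0.908 0.289 -0.071
vertex 1.236 0.598 -0.402
vertex 1.462 0.289 0.007
endloop
endfacet
facet normal -0.107 -0.638 0.763
outer loop
vertex 0.908 0.289 -0.071
vertex 1.462 0.289 0.007
vertex 0.715 1.952 1.293
endloop
endfacet
facet normal -0.106 -0.638 0.763
outer loop
vertex 0.715 1.952 1.293
vertex 1.462 0.289 0.007
vertex 1.27 1.953 1.371
endloop
endfacet
facet normal -0.090 0.770 0.632
outer loop
vertex 0.715 1.952 1.293
vertex 1.27 1.953 1.371
vertex 1.044 2.262 0.962
endloop
endfacet
facet normal -0.588 -0.271 0.762
outer loop
vertex -2.751 1.201 -1.751
vertex -3.932 2.289 -2.276
vertex -3.414 0.035 -2.677
endloop
endfacet
facet normal 0.699 -0.644 0.310
outer loop
vertex -2.468 0.471 -3.904
vertex -2.751 1.201 -1.751
vertex -3.414 0.035 -2.677
endloop
endfacet
facet normal -0.587 -0.271 0.763
outer loop
vertex -3.414 0.035 -2.677
vertex -3.932 2.289 -2.276
vertex -4.596 1.123 -3.201
endloop
endfacet
facet normal -0.407 -0.716 -0.568
outer loop
vertex -4.596 1.123 -3.201
vertex -2.468 0.471 -3.904
vertex -3.414 0.035 -2.677
endloop
endfacet
facet normal 0.407 0.716 0.568
outer loop
vertex -2.751 1.201 -1.751
vertex -2.986 2.725 -3.503
vertex -3.932 2.289 -2.276
endloop
endfacet
facet normal 0.699 -0.644 0.310
outer loop
vertex -1.804 1.637 -2.979
vertex -2.751 1.201 -1.751
vertex -2.468 0.471 -3.904
endloop
endfacet
facet normal 0.407 0.716 0.568
outer loop
vertex -1.804 1.637 -2.979
vertex -2.986 2.725 -3.503
vertex -2.751 1.201 -1.751
endloop
endfacet
facet normal -0.699 0.644 -0.310
outer loop
vertex -3.932 2.289 -2.276
vertex -2.986 2.725 -3.503
vertex -4.596 1.123 -3.201
endloop
endfacet
facet normal -0.407 -0.716 -0.568
outer loop
vertex -3.649 1.559 -4.429
vertex -2.468 0.471 -3.904
vertex -4.596 1.123 -3.201
endloop
endfacet
facet normal -0.699 0.644 -0.310
outer loop
vertex -4.596 1.123 -3.201
vertex -2.986 2.725 -3.503
vertex -3.649 1.559 -4.429
endloop
endfacet
facet normal 0.588 0.270 -0.763
outer loop
vertex -3.649 1.559 -4.429
vertex -1.804 1.637 -2.979
vertex -2.468 0.471 -3.904
endloop
endfacet
facet normal 0.588 0.271 -0.762
outer loop
vertex -2.986 2.725 -3.503
vertex -1.804 1.637 -2.979
vertex -3.649 1.559 -4.429
endloop
endfacet

endsolid


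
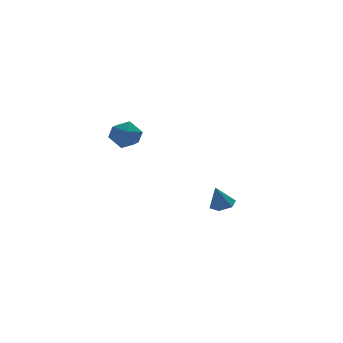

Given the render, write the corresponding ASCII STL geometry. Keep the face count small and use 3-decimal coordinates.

solid 
facet normal 0.257 0.961 0.100
outer loop
vertex -2.696 -2.665 3.109
vertex -2.946 -2.683 3.923
vertex -2.142 -2.877 3.721
endloop
endfacet
facet normal 0.668 0.637 -0.384
outer loop
vertex -2.696 -2.665 3.109
vertex -2.142 -2.877 3.721
vertex -2.152 -3.309 2.987
endloop
endfacet
facet normal 0.243 0.375 -0.895
outer loop
vertex -2.696 -2.665 3.109
vertex -2.152 -3.309 2.987
vertex -2.963 -3.382 2.736
endloop
endfacet
facet normal -0.431 0.538 -0.724
outer loop
vertex -2.696 -2.665 3.109
vertex -2.963 -3.382 2.736
vertex -3.453 -2.995 3.315
endloop
endfacet
facet normal -0.422 0.900 -0.110
outer loop
vertex -2.696 -2.665 3.109
vertex -3.453 -2.995 3.315
vertex -2.946 -2.683 3.923
endloop
endfacet
facet normal 0.994 0.088 -0.065
outer loop
vertex -2.152 -3.309 2.987
vertex -2.142 -2.877 3.721
vertex -2.067 -3.725 3.725
endloop
endfacet
facet normal 0.328 0.613 0.719
outer loop
vertex -2.142 -2.877 3.721
vertex -2.946 -2.683 3.923
vertex -2.557 -3.338 4.304
endloop
endfacet
facet normal -0.770 0.514 0.378
outer loop
vertex -2.946 -2.683 3.923
vertex -3.453 -2.995 3.315
vertex -3.368 -3.411 4.053
endloop
endfacet
facet normal -0.785 -0.072 -0.616
outer loop
vertex -3.453 -2.995 3.315
vertex -2.963 -3.382 2.736
vertex -3.378 -3.843 3.319
endloop
endfacet
facet normal 0.306 -0.336 -0.891
outer loop
vertex -2.963 -3.382 2.736
vertex -2.152 -3.309 2.987
vertex -2.574 -4.037 3.117
endloop
endfacet
facet normal 0.431 -0.538 0.724
outer loop
vertex -2.824 -4.055 3.931
vertex -2.067 -3.725 3.725
vertex -2.557 -3.338 4.304
endloop
endfacet
facet normal -0.243 -0.375 0.895
outer loop
vertex -2.824 -4.055 3.931
vertex -2.557 -3.338 4.304
vertex -3.368 -3.411 4.053
endloop
endfacet
facet normal -0.668 -0.637 0.384
outer loop
vertex -2.824 -4.055 3.931
vertex -3.368 -3.411 4.053
vertex -3.378 -3.843 3.319
endloop
endfacet
facet normal -0.257 -0.961 -0.100
outer loop
vertex -2.824 -4.055 3.931
vertex -3.378 -3.843 3.319
vertex -2.574 -4.037 3.117
endloop
endfacet
facet normal 0.422 -0.900 0.110
outer loop
vertex -2.824 -4.055 3.931
vertex -2.574 -4.037 3.117
vertex -2.067 -3.725 3.725
endloop
endfacet
facet normal 0.785 0.072 0.616
outer loop
vertex -2.557 -3.338 4.304
vertex -2.067 -3.725 3.725
vertex -2.142 -2.877 3.721
endloop
endfacet
facet normal -0.306 0.336 0.891
outer loop
vertex -3.368 -3.411 4.053
vertex -2.557 -3.338 4.304
vertex -2.946 -2.683 3.923
endloop
endfacet
facet normal -0.994 -0.088 0.065
outer loop
vertex -3.378 -3.843 3.319
vertex -3.368 -3.411 4.053
vertex -3.453 -2.995 3.315
endloop
endfacet
facet normal -0.328 -0.613 -0.719
outer loop
vertex -2.574 -4.037 3.117
vertex -3.378 -3.843 3.319
vertex -2.963 -3.382 2.736
endloop
endfacet
facet normal 0.770 -0.514 -0.378
outer loop
vertex -2.067 -3.725 3.725
vertex -2.574 -4.037 3.117
vertex -2.152 -3.309 2.987
endloop
endfacet
facet normal 0.327 0.114 -0.938
outer loop
vertex 4.005 1.528 -3.071
vertex 3.364 1.605 -3.285
vertex 3.726 2.147 -3.093
endloop
endfacet
facet normal 0.643 0.314 0.699
outer loop
vertex 4.005 1.528 -3.071
vertex 3.726 2.147 -3.093
vertex 2.936 1.455 -2.055
endloop
endfacet
facet normal 0.326 0.115 -0.938
outer loop
vertex 3.726 2.147 -3.093
vertex 3.364 1.605 -3.285
vertex 3.085 2.225 -3.306
endloop
endfacet
facet normal -0.068 0.853 0.517
outer loop
vertex 3.726 2.147 -3.093
vertex 3.085 2.225 -3.306
vertex 2.936 1.455 -2.055
endloop
endfacet
facet normal 0.325 0.115 -0.939
outer loop
vertex 3.085 2.225 -3.306
vertex 3.364 1.605 -3.285
vertex 2.722 1.682 -3.498
endloop
endfacet
facet normal -0.846 0.494 0.203
outer loop
vertex 3.085 2.225 -3.306
vertex 2.722 1.682 -3.498
vertex 2.936 1.455 -2.055
endloop
endfacet
facet normal 0.325 0.115 -0.939
outer loop
vertex 2.722 1.682 -3.498
vertex 3.364 1.605 -3.285
vertex 3.001 1.062 -3.477
endloop
endfacet
facet normal -0.911 -0.407 0.071
outer loop
vertex 2.722 1.682 -3.498
vertex 3.001 1.062 -3.477
vertex 2.936 1.455 -2.055
endloop
endfacet
facet normal 0.327 0.113 -0.938
outer loop
vertex 3.001 1.062 -3.477
vertex 3.364 1.605 -3.285
vertex 3.642 0.985 -3.263
endloop
endfacet
facet normal -0.198 -0.947 0.253
outer loop
vertex 3.001 1.062 -3.477
vertex 3.642 0.985 -3.263
vertex 2.936 1.455 -2.055
endloop
endfacet
facet normal 0.327 0.113 -0.938
outer loop
vertex 3.642 0.985 -3.263
vertex 3.364 1.605 -3.285
vertex 4.005 1.528 -3.071
endloop
endfacet
facet normal 0.578 -0.587 0.566
outer loop
vertex 3.642 0.985 -3.263
vertex 4.005 1.528 -3.071
vertex 2.936 1.455 -2.055
endloop
endfacet

endsolid


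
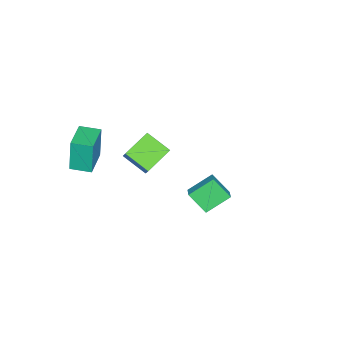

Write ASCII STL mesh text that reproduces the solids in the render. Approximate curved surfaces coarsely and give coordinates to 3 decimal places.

solid 
facet normal -0.808 -0.421 -0.412
outer loop
vertex 2.697 3.563 3.488
vertex 2.733 4.625 2.333
vertex 3.704 2.53 2.569
endloop
endfacet
facet normal -0.023 -0.677 0.736
outer loop
vertex 4.367 2.875 2.907
vertex 2.697 3.563 3.488
vertex 3.704 2.53 2.569
endloop
endfacet
facet normal -0.808 -0.421 -0.412
outer loop
vertex 3.704 2.53 2.569
vertex 2.733 4.625 2.333
vertex 3.74 3.592 1.414
endloop
endfacet
facet normal 0.588 -0.604 -0.537
outer loop
vertex 3.74 3.592 1.414
vertex 4.367 2.875 2.907
vertex 3.704 2.53 2.569
endloop
endfacet
facet normal -0.588 0.604 0.537
outer loop
vertex 2.697 3.563 3.488
vertex 3.396 4.97 2.671
vertex 2.733 4.625 2.333
endloop
endfacet
facet normal -0.023 -0.677 0.736
outer loop
vertex 3.36 3.908 3.826
vertex 2.697 3.563 3.488
vertex 4.367 2.875 2.907
endloop
endfacet
facet normal -0.588 0.604 0.537
outer loop
vertex 3.36 3.908 3.826
vertex 3.396 4.97 2.671
vertex 2.697 3.563 3.488
endloop
endfacet
facet normal 0.023 0.677 -0.736
outer loop
vertex 2.733 4.625 2.333
vertex 3.396 4.97 2.671
vertex 3.74 3.592 1.414
endloop
endfacet
facet normal 0.588 -0.604 -0.537
outer loop
vertex 4.403 3.937 1.752
vertex 4.367 2.875 2.907
vertex 3.74 3.592 1.414
endloop
endfacet
facet normal 0.023 0.677 -0.736
outer loop
vertex 3.74 3.592 1.414
vertex 3.396 4.97 2.671
vertex 4.403 3.937 1.752
endloop
endfacet
facet normal 0.808 0.421 0.412
outer loop
vertex 4.403 3.937 1.752
vertex 3.36 3.908 3.826
vertex 4.367 2.875 2.907
endloop
endfacet
facet normal 0.808 0.421 0.412
outer loop
vertex 3.396 4.97 2.671
vertex 3.36 3.908 3.826
vertex 4.403 3.937 1.752
endloop
endfacet
facet normal -0.975 -0.198 -0.105
outer loop
vertex 2.476 -4.676 4.371
vertex 2.223 -3.411 4.335
vertex 2.713 -4.69 2.194
endloop
endfacet
facet normal 0.195 -0.980 0.028
outer loop
vertex 4.497 -4.329 2.385
vertex 2.476 -4.676 4.371
vertex 2.713 -4.69 2.194
endloop
endfacet
facet normal -0.975 -0.198 -0.105
outer loop
vertex 2.713 -4.69 2.194
vertex 2.223 -3.411 4.335
vertex 2.46 -3.426 2.158
endloop
endfacet
facet normal 0.108 -0.007 -0.994
outer loop
vertex 2.46 -3.426 2.158
vertex 4.497 -4.329 2.385
vertex 2.713 -4.69 2.194
endloop
endfacet
facet normal -0.108 0.007 0.994
outer loop
vertex 2.476 -4.676 4.371
vertex 4.007 -3.05 4.526
vertex 2.223 -3.411 4.335
endloop
endfacet
facet normal 0.196 -0.980 0.028
outer loop
vertex 4.26 -4.314 4.562
vertex 2.476 -4.676 4.371
vertex 4.497 -4.329 2.385
endloop
endfacet
facet normal -0.108 0.007 0.994
outer loop
vertex 4.26 -4.314 4.562
vertex 4.007 -3.05 4.526
vertex 2.476 -4.676 4.371
endloop
endfacet
facet normal -0.195 0.980 -0.028
outer loop
vertex 2.223 -3.411 4.335
vertex 4.007 -3.05 4.526
vertex 2.46 -3.426 2.158
endloop
endfacet
facet normal 0.108 -0.007 -0.994
outer loop
vertex 4.244 -3.064 2.349
vertex 4.497 -4.329 2.385
vertex 2.46 -3.426 2.158
endloop
endfacet
facet normal -0.196 0.980 -0.028
outer loop
vertex 2.46 -3.426 2.158
vertex 4.007 -3.05 4.526
vertex 4.244 -3.064 2.349
endloop
endfacet
facet normal 0.975 0.198 0.105
outer loop
vertex 4.244 -3.064 2.349
vertex 4.26 -4.314 4.562
vertex 4.497 -4.329 2.385
endloop
endfacet
facet normal 0.975 0.198 0.105
outer loop
vertex 4.007 -3.05 4.526
vertex 4.26 -4.314 4.562
vertex 4.244 -3.064 2.349
endloop
endfacet
facet normal -0.877 0.319 0.360
outer loop
vertex -4.721 -4.01 -2.829
vertex -4.186 -3.58 -1.907
vertex -4.496 -2.399 -3.71
endloop
endfacet
facet normal -0.465 -0.374 -0.802
outer loop
vertex -2.734 -3.04 -4.433
vertex -4.721 -4.01 -2.829
vertex -4.496 -2.399 -3.71
endloop
endfacet
facet normal -0.877 0.319 0.360
outer loop
vertex -4.496 -2.399 -3.71
vertex -4.186 -3.58 -1.907
vertex -3.961 -1.969 -2.788
endloop
endfacet
facet normal 0.121 0.871 -0.476
outer loop
vertex -3.961 -1.969 -2.788
vertex -2.734 -3.04 -4.433
vertex -4.496 -2.399 -3.71
endloop
endfacet
facet normal -0.121 -0.871 0.476
outer loop
vertex -4.721 -4.01 -2.829
vertex -2.424 -4.221 -2.63
vertex -4.186 -3.58 -1.907
endloop
endfacet
facet normal -0.465 -0.374 -0.802
outer loop
vertex -2.959 -4.651 -3.552
vertex -4.721 -4.01 -2.829
vertex -2.734 -3.04 -4.433
endloop
endfacet
facet normal -0.121 -0.871 0.476
outer loop
vertex -2.959 -4.651 -3.552
vertex -2.424 -4.221 -2.63
vertex -4.721 -4.01 -2.829
endloop
endfacet
facet normal 0.465 0.374 0.802
outer loop
vertex -4.186 -3.58 -1.907
vertex -2.424 -4.221 -2.63
vertex -3.961 -1.969 -2.788
endloop
endfacet
facet normal 0.121 0.871 -0.476
outer loop
vertex -2.199 -2.61 -3.511
vertex -2.734 -3.04 -4.433
vertex -3.961 -1.969 -2.788
endloop
endfacet
facet normal 0.465 0.374 0.802
outer loop
vertex -3.961 -1.969 -2.788
vertex -2.424 -4.221 -2.63
vertex -2.199 -2.61 -3.511
endloop
endfacet
facet normal 0.877 -0.319 -0.360
outer loop
vertex -2.199 -2.61 -3.511
vertex -2.959 -4.651 -3.552
vertex -2.734 -3.04 -4.433
endloop
endfacet
facet normal 0.877 -0.319 -0.360
outer loop
vertex -2.424 -4.221 -2.63
vertex -2.959 -4.651 -3.552
vertex -2.199 -2.61 -3.511
endloop
endfacet

endsolid


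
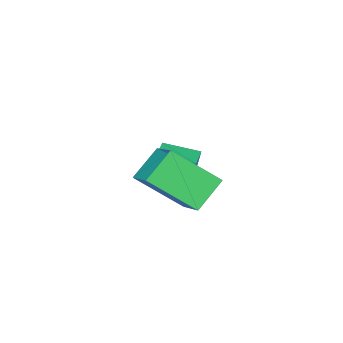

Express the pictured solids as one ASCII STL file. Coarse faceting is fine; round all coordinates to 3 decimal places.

solid 
facet normal -0.789 -0.076 0.610
outer loop
vertex 3.331 0.086 5.38
vertex 2.296 1.339 4.197
vertex 2.724 -1.323 4.419
endloop
endfacet
facet normal 0.515 -0.623 0.588
outer loop
vertex 3.804 -1.219 3.583
vertex 3.331 0.086 5.38
vertex 2.724 -1.323 4.419
endloop
endfacet
facet normal -0.789 -0.076 0.610
outer loop
vertex 2.724 -1.323 4.419
vertex 2.296 1.339 4.197
vertex 1.688 -0.07 3.236
endloop
endfacet
facet normal -0.336 -0.778 -0.530
outer loop
vertex 1.688 -0.07 3.236
vertex 3.804 -1.219 3.583
vertex 2.724 -1.323 4.419
endloop
endfacet
facet normal 0.336 0.778 0.531
outer loop
vertex 3.331 0.086 5.38
vertex 3.376 1.443 3.361
vertex 2.296 1.339 4.197
endloop
endfacet
facet normal 0.515 -0.623 0.588
outer loop
vertex 4.412 0.19 4.544
vertex 3.331 0.086 5.38
vertex 3.804 -1.219 3.583
endloop
endfacet
facet normal 0.335 0.778 0.531
outer loop
vertex 4.412 0.19 4.544
vertex 3.376 1.443 3.361
vertex 3.331 0.086 5.38
endloop
endfacet
facet normal -0.515 0.623 -0.588
outer loop
vertex 2.296 1.339 4.197
vertex 3.376 1.443 3.361
vertex 1.688 -0.07 3.236
endloop
endfacet
facet normal -0.336 -0.778 -0.531
outer loop
vertex 2.769 0.034 2.4
vertex 3.804 -1.219 3.583
vertex 1.688 -0.07 3.236
endloop
endfacet
facet normal -0.515 0.623 -0.588
outer loop
vertex 1.688 -0.07 3.236
vertex 3.376 1.443 3.361
vertex 2.769 0.034 2.4
endloop
endfacet
facet normal 0.789 0.076 -0.610
outer loop
vertex 2.769 0.034 2.4
vertex 4.412 0.19 4.544
vertex 3.804 -1.219 3.583
endloop
endfacet
facet normal 0.789 0.076 -0.610
outer loop
vertex 3.376 1.443 3.361
vertex 4.412 0.19 4.544
vertex 2.769 0.034 2.4
endloop
endfacet
facet normal -0.774 -0.628 -0.082
outer loop
vertex 0.403 -3.874 2.22
vertex -0.43 -2.815 1.97
vertex 0.572 -3.96 1.289
endloop
endfacet
facet normal 0.608 -0.773 0.182
outer loop
vertex 1.33 -3.345 1.37
vertex 0.403 -3.874 2.22
vertex 0.572 -3.96 1.289
endloop
endfacet
facet normal -0.774 -0.628 -0.082
outer loop
vertex 0.572 -3.96 1.289
vertex -0.43 -2.815 1.97
vertex -0.261 -2.902 1.04
endloop
endfacet
facet normal 0.178 -0.090 -0.980
outer loop
vertex -0.261 -2.902 1.04
vertex 1.33 -3.345 1.37
vertex 0.572 -3.96 1.289
endloop
endfacet
facet normal -0.178 0.091 0.980
outer loop
vertex 0.403 -3.874 2.22
vertex 0.328 -2.2 2.051
vertex -0.43 -2.815 1.97
endloop
endfacet
facet normal 0.608 -0.772 0.183
outer loop
vertex 1.161 -3.258 2.3
vertex 0.403 -3.874 2.22
vertex 1.33 -3.345 1.37
endloop
endfacet
facet normal -0.177 0.091 0.980
outer loop
vertex 1.161 -3.258 2.3
vertex 0.328 -2.2 2.051
vertex 0.403 -3.874 2.22
endloop
endfacet
facet normal -0.608 0.773 -0.183
outer loop
vertex -0.43 -2.815 1.97
vertex 0.328 -2.2 2.051
vertex -0.261 -2.902 1.04
endloop
endfacet
facet normal 0.178 -0.091 -0.980
outer loop
vertex 0.497 -2.286 1.12
vertex 1.33 -3.345 1.37
vertex -0.261 -2.902 1.04
endloop
endfacet
facet normal -0.609 0.772 -0.182
outer loop
vertex -0.261 -2.902 1.04
vertex 0.328 -2.2 2.051
vertex 0.497 -2.286 1.12
endloop
endfacet
facet normal 0.774 0.628 0.082
outer loop
vertex 0.497 -2.286 1.12
vertex 1.161 -3.258 2.3
vertex 1.33 -3.345 1.37
endloop
endfacet
facet normal 0.774 0.628 0.082
outer loop
vertex 0.328 -2.2 2.051
vertex 1.161 -3.258 2.3
vertex 0.497 -2.286 1.12
endloop
endfacet

endsolid


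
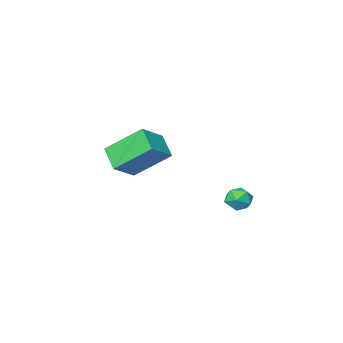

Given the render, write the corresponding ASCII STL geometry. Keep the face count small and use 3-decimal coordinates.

solid 
facet normal 0.099 0.914 0.394
outer loop
vertex 1.888 4.146 1.142
vertex 1.877 3.872 1.78
vertex 2.481 3.95 1.447
endloop
endfacet
facet normal 0.415 0.876 -0.245
outer loop
vertex 1.888 4.146 1.142
vertex 2.481 3.95 1.447
vertex 2.374 3.813 0.775
endloop
endfacet
facet normal -0.078 0.685 -0.725
outer loop
vertex 1.888 4.146 1.142
vertex 2.374 3.813 0.775
vertex 1.704 3.65 0.693
endloop
endfacet
facet normal -0.699 0.605 -0.382
outer loop
vertex 1.888 4.146 1.142
vertex 1.704 3.65 0.693
vertex 1.397 3.687 1.314
endloop
endfacet
facet normal -0.589 0.746 0.310
outer loop
vertex 1.888 4.146 1.142
vertex 1.397 3.687 1.314
vertex 1.877 3.872 1.78
endloop
endfacet
facet normal 0.907 0.360 -0.218
outer loop
vertex 2.374 3.813 0.775
vertex 2.481 3.95 1.447
vertex 2.663 3.333 1.186
endloop
endfacet
facet normal 0.396 0.421 0.816
outer loop
vertex 2.481 3.95 1.447
vertex 1.877 3.872 1.78
vertex 2.356 3.37 1.807
endloop
endfacet
facet normal -0.718 0.150 0.680
outer loop
vertex 1.877 3.872 1.78
vertex 1.397 3.687 1.314
vertex 1.686 3.207 1.725
endloop
endfacet
facet normal -0.896 -0.079 -0.438
outer loop
vertex 1.397 3.687 1.314
vertex 1.704 3.65 0.693
vertex 1.579 3.07 1.053
endloop
endfacet
facet normal 0.109 0.051 -0.993
outer loop
vertex 1.704 3.65 0.693
vertex 2.374 3.813 0.775
vertex 2.183 3.148 0.72
endloop
endfacet
facet normal 0.699 -0.605 0.382
outer loop
vertex 2.172 2.874 1.358
vertex 2.663 3.333 1.186
vertex 2.356 3.37 1.807
endloop
endfacet
facet normal 0.078 -0.685 0.725
outer loop
vertex 2.172 2.874 1.358
vertex 2.356 3.37 1.807
vertex 1.686 3.207 1.725
endloop
endfacet
facet normal -0.415 -0.876 0.245
outer loop
vertex 2.172 2.874 1.358
vertex 1.686 3.207 1.725
vertex 1.579 3.07 1.053
endloop
endfacet
facet normal -0.099 -0.914 -0.394
outer loop
vertex 2.172 2.874 1.358
vertex 1.579 3.07 1.053
vertex 2.183 3.148 0.72
endloop
endfacet
facet normal 0.589 -0.746 -0.310
outer loop
vertex 2.172 2.874 1.358
vertex 2.183 3.148 0.72
vertex 2.663 3.333 1.186
endloop
endfacet
facet normal 0.896 0.079 0.438
outer loop
vertex 2.356 3.37 1.807
vertex 2.663 3.333 1.186
vertex 2.481 3.95 1.447
endloop
endfacet
facet normal -0.109 -0.051 0.993
outer loop
vertex 1.686 3.207 1.725
vertex 2.356 3.37 1.807
vertex 1.877 3.872 1.78
endloop
endfacet
facet normal -0.907 -0.360 0.218
outer loop
vertex 1.579 3.07 1.053
vertex 1.686 3.207 1.725
vertex 1.397 3.687 1.314
endloop
endfacet
facet normal -0.396 -0.421 -0.816
outer loop
vertex 2.183 3.148 0.72
vertex 1.579 3.07 1.053
vertex 1.704 3.65 0.693
endloop
endfacet
facet normal 0.718 -0.150 -0.680
outer loop
vertex 2.663 3.333 1.186
vertex 2.183 3.148 0.72
vertex 2.374 3.813 0.775
endloop
endfacet
facet normal -0.533 0.576 0.619
outer loop
vertex 3.548 -1.466 4.129
vertex 3.785 -0.382 3.325
vertex 2.273 -1.782 3.325
endloop
endfacet
facet normal -0.174 -0.791 0.586
outer loop
vertex 3.435 -3.038 1.975
vertex 3.548 -1.466 4.129
vertex 2.273 -1.782 3.325
endloop
endfacet
facet normal -0.533 0.576 0.620
outer loop
vertex 2.273 -1.782 3.325
vertex 3.785 -0.382 3.325
vertex 2.51 -0.698 2.522
endloop
endfacet
facet normal -0.828 -0.205 -0.522
outer loop
vertex 2.51 -0.698 2.522
vertex 3.435 -3.038 1.975
vertex 2.273 -1.782 3.325
endloop
endfacet
facet normal 0.828 0.206 0.521
outer loop
vertex 3.548 -1.466 4.129
vertex 4.947 -1.638 1.975
vertex 3.785 -0.382 3.325
endloop
endfacet
facet normal -0.173 -0.791 0.587
outer loop
vertex 4.71 -2.722 2.778
vertex 3.548 -1.466 4.129
vertex 3.435 -3.038 1.975
endloop
endfacet
facet normal 0.828 0.205 0.522
outer loop
vertex 4.71 -2.722 2.778
vertex 4.947 -1.638 1.975
vertex 3.548 -1.466 4.129
endloop
endfacet
facet normal 0.173 0.791 -0.587
outer loop
vertex 3.785 -0.382 3.325
vertex 4.947 -1.638 1.975
vertex 2.51 -0.698 2.522
endloop
endfacet
facet normal -0.828 -0.206 -0.521
outer loop
vertex 3.672 -1.954 1.171
vertex 3.435 -3.038 1.975
vertex 2.51 -0.698 2.522
endloop
endfacet
facet normal 0.174 0.791 -0.586
outer loop
vertex 2.51 -0.698 2.522
vertex 4.947 -1.638 1.975
vertex 3.672 -1.954 1.171
endloop
endfacet
facet normal 0.533 -0.576 -0.620
outer loop
vertex 3.672 -1.954 1.171
vertex 4.71 -2.722 2.778
vertex 3.435 -3.038 1.975
endloop
endfacet
facet normal 0.533 -0.576 -0.620
outer loop
vertex 4.947 -1.638 1.975
vertex 4.71 -2.722 2.778
vertex 3.672 -1.954 1.171
endloop
endfacet

endsolid


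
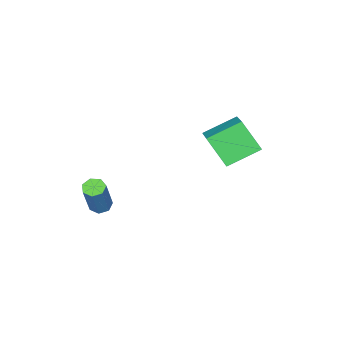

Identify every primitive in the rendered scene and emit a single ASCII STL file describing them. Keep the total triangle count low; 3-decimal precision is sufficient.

solid 
facet normal -0.371 -0.197 -0.908
outer loop
vertex 2.741 -1.872 -2.816
vertex 2.271 -1.716 -2.658
vertex 2.65 -1.434 -2.874
endloop
endfacet
facet normal 0.907 0.136 -0.399
outer loop
vertex 2.741 -1.872 -2.816
vertex 2.65 -1.434 -2.874
vertex 3.44 -1.5 -1.099
endloop
endfacet
facet normal 0.907 0.135 -0.399
outer loop
vertex 3.44 -1.5 -1.099
vertex 2.65 -1.434 -2.874
vertex 3.349 -1.062 -1.158
endloop
endfacet
facet normal 0.369 0.199 0.908
outer loop
vertex 3.44 -1.5 -1.099
vertex 3.349 -1.062 -1.158
vertex 2.969 -1.344 -0.942
endloop
endfacet
facet normal -0.370 -0.198 -0.908
outer loop
vertex 2.65 -1.434 -2.874
vertex 2.271 -1.716 -2.658
vertex 2.274 -1.208 -2.77
endloop
endfacet
facet normal 0.410 0.843 -0.350
outer loop
vertex 2.65 -1.434 -2.874
vertex 2.274 -1.208 -2.77
vertex 3.349 -1.062 -1.158
endloop
endfacet
facet normal 0.408 0.843 -0.349
outer loop
vertex 3.349 -1.062 -1.158
vertex 2.274 -1.208 -2.77
vertex 2.972 -0.836 -1.053
endloop
endfacet
facet normal 0.370 0.196 0.908
outer loop
vertex 3.349 -1.062 -1.158
vertex 2.972 -0.836 -1.053
vertex 2.969 -1.344 -0.942
endloop
endfacet
facet normal -0.371 -0.198 -0.907
outer loop
vertex 2.274 -1.208 -2.77
vertex 2.271 -1.716 -2.658
vertex 1.895 -1.365 -2.581
endloop
endfacet
facet normal -0.398 0.917 -0.037
outer loop
vertex 2.274 -1.208 -2.77
vertex 1.895 -1.365 -2.581
vertex 2.972 -0.836 -1.053
endloop
endfacet
facet normal -0.398 0.917 -0.037
outer loop
vertex 2.972 -0.836 -1.053
vertex 1.895 -1.365 -2.581
vertex 2.593 -0.993 -0.865
endloop
endfacet
facet normal 0.369 0.196 0.908
outer loop
vertex 2.972 -0.836 -1.053
vertex 2.593 -0.993 -0.865
vertex 2.969 -1.344 -0.942
endloop
endfacet
facet normal -0.369 -0.196 -0.908
outer loop
vertex 1.895 -1.365 -2.581
vertex 2.271 -1.716 -2.658
vertex 1.799 -1.786 -2.451
endloop
endfacet
facet normal -0.905 0.300 0.303
outer loop
vertex 1.895 -1.365 -2.581
vertex 1.799 -1.786 -2.451
vertex 2.593 -0.993 -0.865
endloop
endfacet
facet normal -0.905 0.298 0.304
outer loop
vertex 2.593 -0.993 -0.865
vertex 1.799 -1.786 -2.451
vertex 2.498 -1.414 -0.735
endloop
endfacet
facet normal 0.370 0.197 0.908
outer loop
vertex 2.593 -0.993 -0.865
vertex 2.498 -1.414 -0.735
vertex 2.969 -1.344 -0.942
endloop
endfacet
facet normal -0.369 -0.195 -0.908
outer loop
vertex 1.799 -1.786 -2.451
vertex 2.271 -1.716 -2.658
vertex 2.058 -2.155 -2.477
endloop
endfacet
facet normal -0.731 -0.542 0.415
outer loop
vertex 1.799 -1.786 -2.451
vertex 2.058 -2.155 -2.477
vertex 2.498 -1.414 -0.735
endloop
endfacet
facet normal -0.730 -0.542 0.415
outer loop
vertex 2.498 -1.414 -0.735
vertex 2.058 -2.155 -2.477
vertex 2.757 -1.782 -0.76
endloop
endfacet
facet normal 0.369 0.198 0.908
outer loop
vertex 2.498 -1.414 -0.735
vertex 2.757 -1.782 -0.76
vertex 2.969 -1.344 -0.942
endloop
endfacet
facet normal -0.368 -0.196 -0.909
outer loop
vertex 2.058 -2.155 -2.477
vertex 2.271 -1.716 -2.658
vertex 2.478 -2.193 -2.639
endloop
endfacet
facet normal -0.006 -0.977 0.214
outer loop
vertex 2.058 -2.155 -2.477
vertex 2.478 -2.193 -2.639
vertex 2.757 -1.782 -0.76
endloop
endfacet
facet normal -0.007 -0.977 0.215
outer loop
vertex 2.757 -1.782 -0.76
vertex 2.478 -2.193 -2.639
vertex 3.176 -1.821 -0.923
endloop
endfacet
facet normal 0.371 0.197 0.907
outer loop
vertex 2.757 -1.782 -0.76
vertex 3.176 -1.821 -0.923
vertex 2.969 -1.344 -0.942
endloop
endfacet
facet normal -0.371 -0.197 -0.908
outer loop
vertex 2.478 -2.193 -2.639
vertex 2.271 -1.716 -2.658
vertex 2.741 -1.872 -2.816
endloop
endfacet
facet normal 0.723 -0.674 -0.148
outer loop
vertex 2.478 -2.193 -2.639
vertex 2.741 -1.872 -2.816
vertex 3.176 -1.821 -0.923
endloop
endfacet
facet normal 0.723 -0.675 -0.148
outer loop
vertex 3.176 -1.821 -0.923
vertex 2.741 -1.872 -2.816
vertex 3.44 -1.5 -1.099
endloop
endfacet
facet normal 0.368 0.196 0.909
outer loop
vertex 3.176 -1.821 -0.923
vertex 3.44 -1.5 -1.099
vertex 2.969 -1.344 -0.942
endloop
endfacet
facet normal -0.808 0.418 0.416
outer loop
vertex -3.389 0.785 1.232
vertex -2.249 2.071 2.153
vertex -3.516 1.816 -0.05
endloop
endfacet
facet normal -0.585 -0.659 -0.472
outer loop
vertex -2.151 1.109 -0.753
vertex -3.389 0.785 1.232
vertex -3.516 1.816 -0.05
endloop
endfacet
facet normal -0.807 0.418 0.416
outer loop
vertex -3.516 1.816 -0.05
vertex -2.249 2.071 2.153
vertex -2.375 3.102 0.871
endloop
endfacet
facet normal -0.077 0.625 -0.777
outer loop
vertex -2.375 3.102 0.871
vertex -2.151 1.109 -0.753
vertex -3.516 1.816 -0.05
endloop
endfacet
facet normal 0.077 -0.625 0.777
outer loop
vertex -3.389 0.785 1.232
vertex -0.884 1.364 1.45
vertex -2.249 2.071 2.153
endloop
endfacet
facet normal -0.585 -0.659 -0.473
outer loop
vertex -2.025 0.078 0.529
vertex -3.389 0.785 1.232
vertex -2.151 1.109 -0.753
endloop
endfacet
facet normal 0.077 -0.625 0.777
outer loop
vertex -2.025 0.078 0.529
vertex -0.884 1.364 1.45
vertex -3.389 0.785 1.232
endloop
endfacet
facet normal 0.585 0.659 0.473
outer loop
vertex -2.249 2.071 2.153
vertex -0.884 1.364 1.45
vertex -2.375 3.102 0.871
endloop
endfacet
facet normal -0.077 0.625 -0.777
outer loop
vertex -1.011 2.395 0.168
vertex -2.151 1.109 -0.753
vertex -2.375 3.102 0.871
endloop
endfacet
facet normal 0.585 0.659 0.472
outer loop
vertex -2.375 3.102 0.871
vertex -0.884 1.364 1.45
vertex -1.011 2.395 0.168
endloop
endfacet
facet normal 0.808 -0.418 -0.416
outer loop
vertex -1.011 2.395 0.168
vertex -2.025 0.078 0.529
vertex -2.151 1.109 -0.753
endloop
endfacet
facet normal 0.807 -0.418 -0.416
outer loop
vertex -0.884 1.364 1.45
vertex -2.025 0.078 0.529
vertex -1.011 2.395 0.168
endloop
endfacet

endsolid
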